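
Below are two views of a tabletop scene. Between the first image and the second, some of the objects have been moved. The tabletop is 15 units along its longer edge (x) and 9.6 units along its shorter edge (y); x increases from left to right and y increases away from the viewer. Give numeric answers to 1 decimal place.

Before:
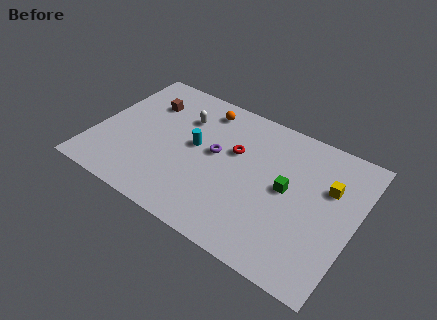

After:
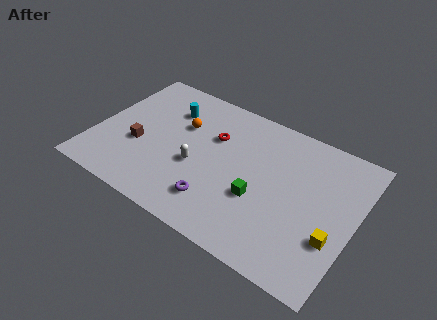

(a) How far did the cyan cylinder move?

2.7

The cyan cylinder was near (5.7, 5.2) before and (3.8, 7.1) after, so it travelled √(1.9² + 1.9²) ≈ 2.7 units.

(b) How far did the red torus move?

1.4

The red torus was near (7.9, 6.0) before and (6.6, 6.4) after, so it travelled √(1.3² + 0.4²) ≈ 1.4 units.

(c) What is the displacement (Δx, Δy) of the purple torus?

(0.6, -3.2)

The purple torus was at about (6.9, 5.3) and moved to about (7.5, 2.1).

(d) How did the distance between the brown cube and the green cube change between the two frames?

-1.7

The distance was about 8.8 in the first image and 7.1 in the second, so they moved 1.7 units closer together.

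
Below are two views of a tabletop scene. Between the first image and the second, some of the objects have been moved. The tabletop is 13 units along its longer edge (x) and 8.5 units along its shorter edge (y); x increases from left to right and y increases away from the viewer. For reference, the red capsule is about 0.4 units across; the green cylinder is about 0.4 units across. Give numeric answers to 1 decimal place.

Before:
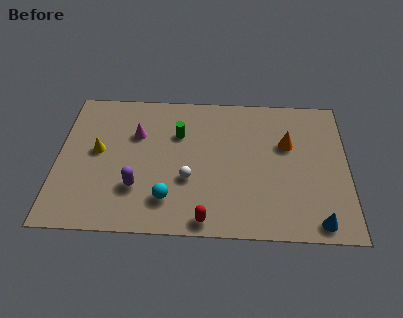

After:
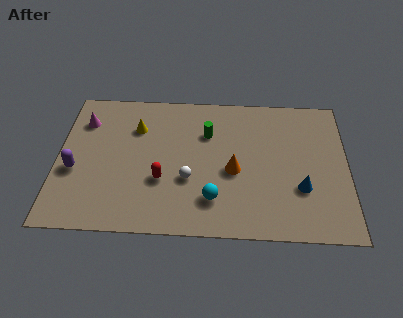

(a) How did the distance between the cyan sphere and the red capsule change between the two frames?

+0.5

The distance was about 2.0 in the first image and 2.5 in the second, so they moved 0.5 units further apart.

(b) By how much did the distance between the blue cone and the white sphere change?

-1.1

The distance was about 6.1 in the first image and 5.0 in the second, so they moved 1.1 units closer together.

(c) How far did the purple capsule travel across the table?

2.9

The purple capsule was near (3.6, 2.5) before and (0.8, 3.4) after, so it travelled √(2.8² + 0.9²) ≈ 2.9 units.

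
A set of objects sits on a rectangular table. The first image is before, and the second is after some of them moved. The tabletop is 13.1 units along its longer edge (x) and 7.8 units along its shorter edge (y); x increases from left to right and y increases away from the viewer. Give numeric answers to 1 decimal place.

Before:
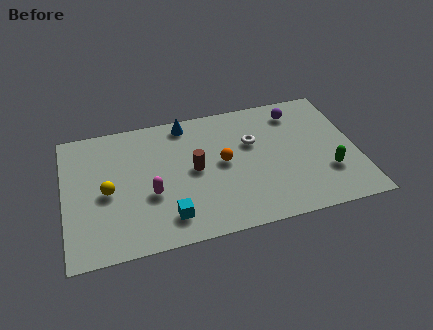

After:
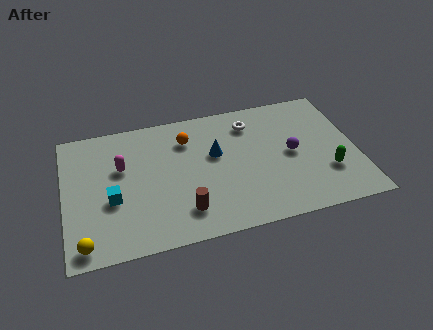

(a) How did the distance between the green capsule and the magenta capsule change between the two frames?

+1.5

Before: roughly 7.9 units apart; after: 9.4. That's 1.5 units further apart.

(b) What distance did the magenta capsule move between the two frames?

2.2

The magenta capsule was near (3.8, 3.0) before and (2.6, 4.9) after, so it travelled √(1.2² + 1.9²) ≈ 2.2 units.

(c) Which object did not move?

the green capsule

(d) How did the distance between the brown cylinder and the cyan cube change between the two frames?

+0.6

They were about 2.8 units apart before and 3.4 after — 0.6 units further apart.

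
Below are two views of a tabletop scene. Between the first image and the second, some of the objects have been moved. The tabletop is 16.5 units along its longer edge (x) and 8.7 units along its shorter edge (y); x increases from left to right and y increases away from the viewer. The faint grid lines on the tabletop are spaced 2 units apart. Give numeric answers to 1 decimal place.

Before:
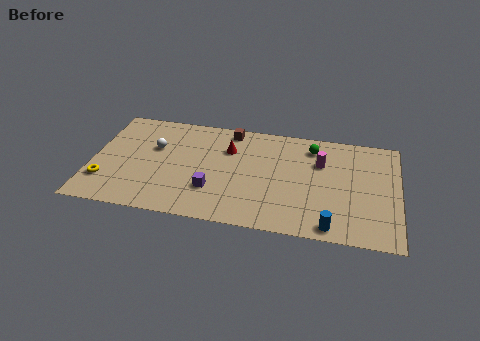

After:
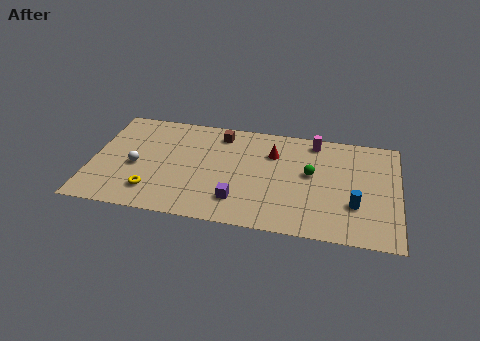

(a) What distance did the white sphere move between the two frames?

1.9

From (3.3, 5.5) to (2.4, 3.8), the white sphere covered √(0.9² + 1.7²) ≈ 1.9 units.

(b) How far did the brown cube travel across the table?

0.6

From (7.3, 7.7) to (6.8, 7.3), the brown cube covered √(0.5² + 0.4²) ≈ 0.6 units.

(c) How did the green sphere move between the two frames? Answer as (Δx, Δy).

(0.0, -2.2)

The green sphere started near (11.8, 7.1) and ended near (11.8, 4.9).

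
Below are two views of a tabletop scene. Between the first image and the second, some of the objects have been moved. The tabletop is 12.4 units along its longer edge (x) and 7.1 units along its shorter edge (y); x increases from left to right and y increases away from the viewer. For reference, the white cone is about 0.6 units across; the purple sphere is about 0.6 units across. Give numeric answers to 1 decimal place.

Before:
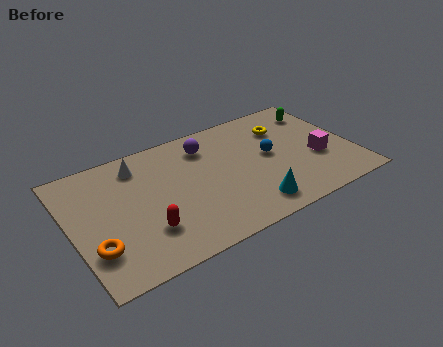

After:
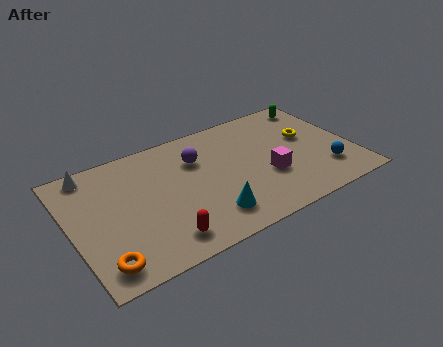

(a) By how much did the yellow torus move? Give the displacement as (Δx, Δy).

(0.9, -1.0)

From the two frames, the yellow torus sits at roughly (9.7, 5.2) before and (10.6, 4.2) after.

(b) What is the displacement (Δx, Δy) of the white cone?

(-2.0, 0.5)

From the two frames, the white cone sits at roughly (3.2, 5.8) before and (1.2, 6.3) after.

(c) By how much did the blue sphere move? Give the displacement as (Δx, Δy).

(2.2, -2.0)

From the two frames, the blue sphere sits at roughly (8.8, 3.8) before and (11.0, 1.8) after.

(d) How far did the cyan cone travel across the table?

1.8

From (7.5, 1.2) to (5.7, 1.5), the cyan cone covered √(1.8² + 0.3²) ≈ 1.8 units.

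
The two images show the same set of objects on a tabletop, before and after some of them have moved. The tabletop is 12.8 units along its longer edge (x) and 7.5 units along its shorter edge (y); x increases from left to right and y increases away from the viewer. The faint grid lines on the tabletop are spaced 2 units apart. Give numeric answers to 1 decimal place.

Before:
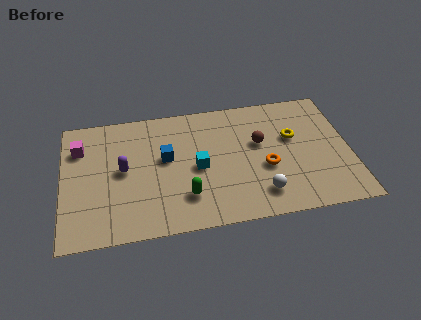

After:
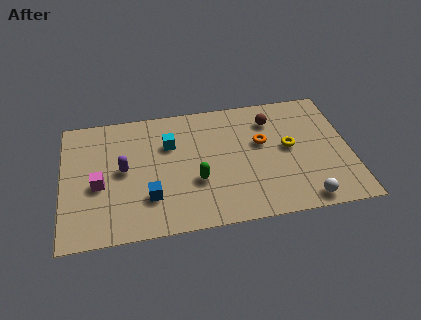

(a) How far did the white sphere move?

2.0

The white sphere was near (8.7, 1.5) before and (10.6, 0.8) after, so it travelled √(1.9² + 0.7²) ≈ 2.0 units.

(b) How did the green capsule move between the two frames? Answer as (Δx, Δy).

(0.5, 0.8)

From the two frames, the green capsule sits at roughly (5.4, 1.9) before and (5.9, 2.7) after.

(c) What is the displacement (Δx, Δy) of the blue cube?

(-0.8, -2.2)

The blue cube started near (4.6, 4.3) and ended near (3.8, 2.1).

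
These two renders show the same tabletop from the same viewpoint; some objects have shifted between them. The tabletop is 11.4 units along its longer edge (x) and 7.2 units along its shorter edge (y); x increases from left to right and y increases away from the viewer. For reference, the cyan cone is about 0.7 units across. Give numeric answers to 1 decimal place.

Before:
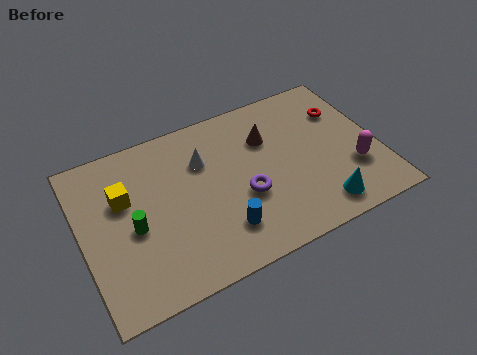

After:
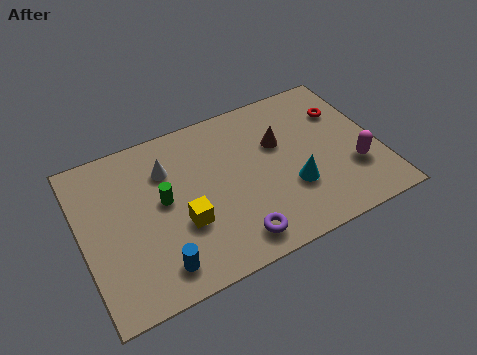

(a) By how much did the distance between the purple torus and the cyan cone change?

-0.5

They were about 3.2 units apart before and 2.7 after — 0.5 units closer together.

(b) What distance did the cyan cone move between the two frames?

1.6

From (8.8, 1.1) to (7.9, 2.4), the cyan cone covered √(0.9² + 1.3²) ≈ 1.6 units.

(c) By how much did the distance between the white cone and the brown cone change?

+1.8

They were about 2.5 units apart before and 4.3 after — 1.8 units further apart.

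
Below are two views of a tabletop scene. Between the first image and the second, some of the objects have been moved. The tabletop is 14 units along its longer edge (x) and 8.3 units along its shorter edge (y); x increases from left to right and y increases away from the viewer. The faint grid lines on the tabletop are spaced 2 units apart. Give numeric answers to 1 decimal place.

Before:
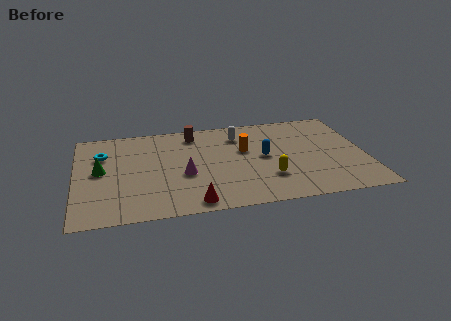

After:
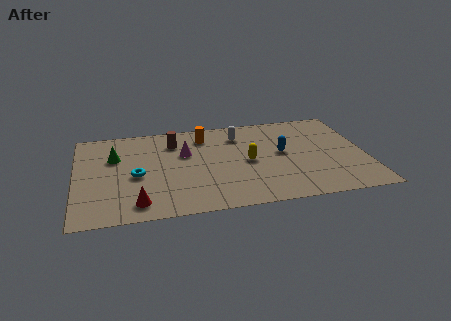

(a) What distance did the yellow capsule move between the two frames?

1.8

The yellow capsule was near (9.2, 2.4) before and (8.3, 4.0) after, so it travelled √(0.9² + 1.6²) ≈ 1.8 units.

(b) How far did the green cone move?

1.3

From (1.2, 4.4) to (1.9, 5.5), the green cone covered √(0.7² + 1.1²) ≈ 1.3 units.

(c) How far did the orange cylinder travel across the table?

2.5

From (8.2, 5.1) to (6.3, 6.7), the orange cylinder covered √(1.9² + 1.6²) ≈ 2.5 units.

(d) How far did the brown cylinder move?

1.2

The brown cylinder moved from about (5.8, 7.0) to (4.8, 6.4), a distance of √(1.0² + 0.6²) ≈ 1.2.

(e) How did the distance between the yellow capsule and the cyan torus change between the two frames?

-3.2

The distance was about 8.6 in the first image and 5.4 in the second, so they moved 3.2 units closer together.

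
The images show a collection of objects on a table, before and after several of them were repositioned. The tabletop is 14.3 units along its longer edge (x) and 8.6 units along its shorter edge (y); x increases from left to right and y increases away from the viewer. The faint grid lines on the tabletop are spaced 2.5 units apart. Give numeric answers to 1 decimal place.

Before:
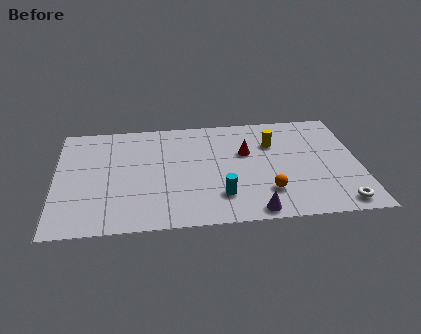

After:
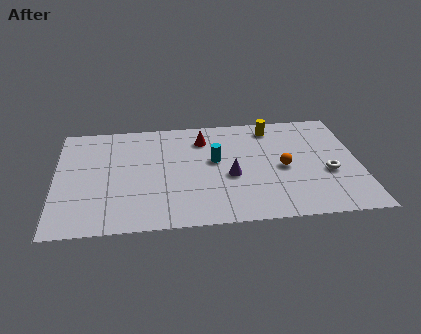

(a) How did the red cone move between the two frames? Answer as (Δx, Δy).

(-2.0, 1.3)

From the two frames, the red cone sits at roughly (9.0, 5.4) before and (7.0, 6.7) after.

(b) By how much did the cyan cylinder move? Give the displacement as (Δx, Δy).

(-0.2, 2.8)

The cyan cylinder was at about (7.7, 2.1) and moved to about (7.5, 4.9).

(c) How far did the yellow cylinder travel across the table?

1.3

From (10.3, 6.0) to (10.3, 7.3), the yellow cylinder covered √(0.0² + 1.3²) ≈ 1.3 units.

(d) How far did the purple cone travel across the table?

3.0

The purple cone was near (9.2, 0.8) before and (8.2, 3.6) after, so it travelled √(1.0² + 2.8²) ≈ 3.0 units.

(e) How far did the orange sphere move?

2.0

From (9.9, 2.2) to (10.7, 4.0), the orange sphere covered √(0.8² + 1.8²) ≈ 2.0 units.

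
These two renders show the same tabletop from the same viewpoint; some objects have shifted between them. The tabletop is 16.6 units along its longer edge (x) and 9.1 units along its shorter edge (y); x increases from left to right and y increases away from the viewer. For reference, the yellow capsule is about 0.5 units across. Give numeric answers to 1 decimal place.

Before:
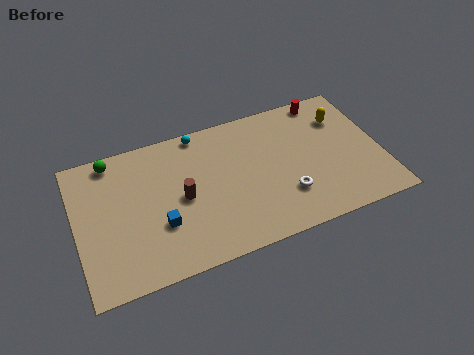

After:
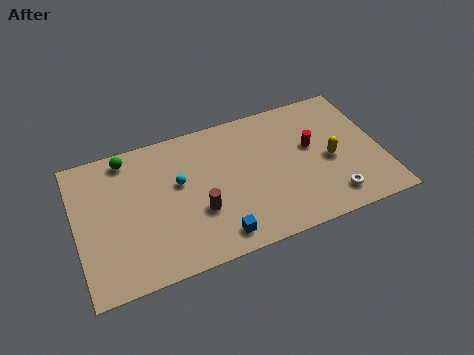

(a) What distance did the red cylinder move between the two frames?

3.1

The red cylinder moved from about (14.0, 8.2) to (12.9, 5.3), a distance of √(1.1² + 2.9²) ≈ 3.1.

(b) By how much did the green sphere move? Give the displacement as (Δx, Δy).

(0.8, -0.1)

The green sphere started near (2.2, 8.1) and ended near (3.0, 8.0).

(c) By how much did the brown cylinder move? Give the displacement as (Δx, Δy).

(0.8, -1.2)

The brown cylinder was at about (5.7, 4.4) and moved to about (6.5, 3.2).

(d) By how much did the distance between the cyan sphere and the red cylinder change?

+0.3

They were about 7.0 units apart before and 7.3 after — 0.3 units further apart.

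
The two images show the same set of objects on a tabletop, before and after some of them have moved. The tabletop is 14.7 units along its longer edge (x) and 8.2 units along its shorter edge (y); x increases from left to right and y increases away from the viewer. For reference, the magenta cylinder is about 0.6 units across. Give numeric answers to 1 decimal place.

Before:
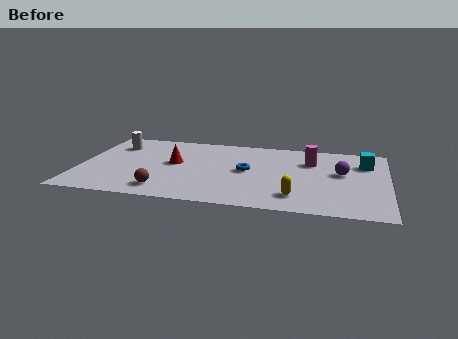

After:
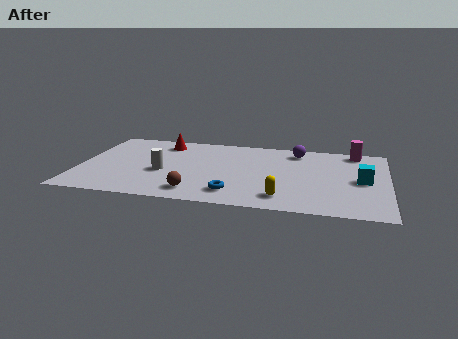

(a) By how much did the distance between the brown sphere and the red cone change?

+2.6

They were about 3.1 units apart before and 5.7 after — 2.6 units further apart.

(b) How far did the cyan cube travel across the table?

2.0

From (13.6, 6.0) to (13.5, 4.0), the cyan cube covered √(0.1² + 2.0²) ≈ 2.0 units.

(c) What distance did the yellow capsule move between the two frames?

0.6

From (10.4, 1.7) to (9.8, 1.5), the yellow capsule covered √(0.6² + 0.2²) ≈ 0.6 units.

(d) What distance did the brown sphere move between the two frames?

1.5

From (4.2, 1.4) to (5.7, 1.4), the brown sphere covered √(1.5² + 0.0²) ≈ 1.5 units.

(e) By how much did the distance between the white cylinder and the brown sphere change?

-2.9

Before: roughly 5.5 units apart; after: 2.6. That's 2.9 units closer together.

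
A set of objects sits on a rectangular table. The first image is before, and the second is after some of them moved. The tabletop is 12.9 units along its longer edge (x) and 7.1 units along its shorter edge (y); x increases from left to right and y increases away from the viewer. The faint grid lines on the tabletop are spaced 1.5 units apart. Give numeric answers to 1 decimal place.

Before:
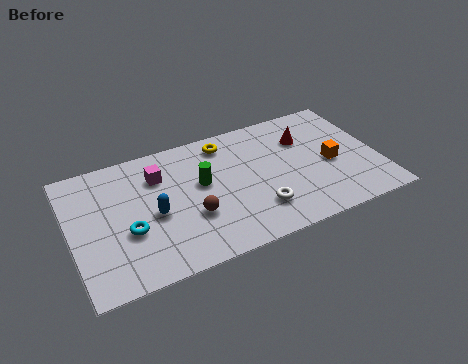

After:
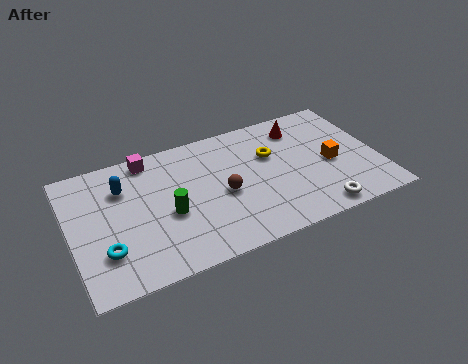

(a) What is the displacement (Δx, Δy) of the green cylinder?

(-1.5, -1.1)

From the two frames, the green cylinder sits at roughly (5.5, 4.1) before and (4.0, 3.0) after.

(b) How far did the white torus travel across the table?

2.6

The white torus was near (7.6, 1.8) before and (10.0, 0.8) after, so it travelled √(2.4² + 1.0²) ≈ 2.6 units.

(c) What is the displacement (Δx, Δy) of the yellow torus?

(1.8, -1.4)

The yellow torus started near (6.7, 6.0) and ended near (8.5, 4.6).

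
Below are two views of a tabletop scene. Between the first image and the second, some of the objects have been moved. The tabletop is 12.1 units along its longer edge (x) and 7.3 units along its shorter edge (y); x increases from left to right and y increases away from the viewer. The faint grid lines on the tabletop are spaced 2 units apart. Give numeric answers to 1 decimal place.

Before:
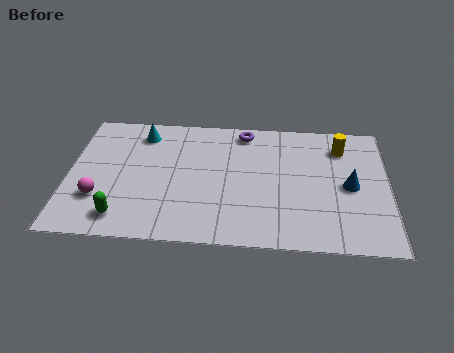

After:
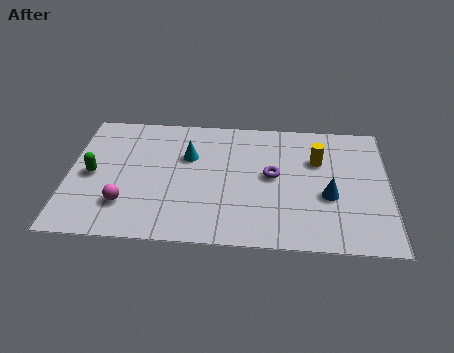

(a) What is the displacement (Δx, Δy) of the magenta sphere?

(1.0, -0.3)

The magenta sphere was at about (1.2, 2.2) and moved to about (2.2, 1.9).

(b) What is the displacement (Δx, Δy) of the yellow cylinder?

(-0.9, -0.8)

The yellow cylinder started near (10.3, 5.7) and ended near (9.4, 4.9).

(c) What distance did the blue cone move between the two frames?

1.0

The blue cone was near (10.6, 3.5) before and (9.8, 2.9) after, so it travelled √(0.8² + 0.6²) ≈ 1.0 units.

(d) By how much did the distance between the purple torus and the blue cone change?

-2.6

The distance was about 4.9 in the first image and 2.3 in the second, so they moved 2.6 units closer together.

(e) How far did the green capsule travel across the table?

2.6

The green capsule was near (2.1, 1.2) before and (0.9, 3.5) after, so it travelled √(1.2² + 2.3²) ≈ 2.6 units.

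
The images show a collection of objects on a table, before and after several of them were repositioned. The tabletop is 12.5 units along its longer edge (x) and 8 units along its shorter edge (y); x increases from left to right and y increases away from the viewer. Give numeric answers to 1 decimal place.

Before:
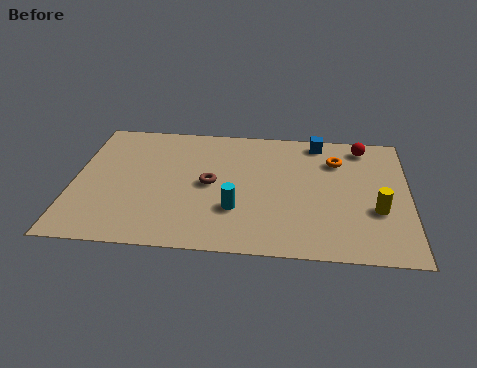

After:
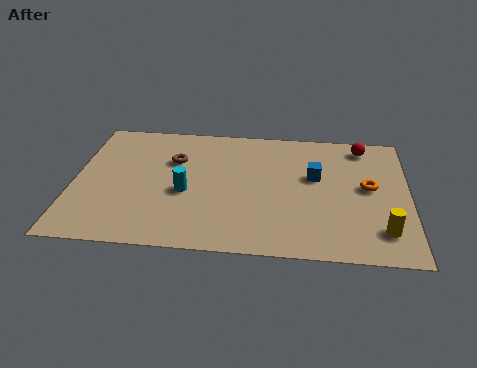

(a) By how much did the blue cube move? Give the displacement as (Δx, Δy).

(-0.1, -2.3)

From the two frames, the blue cube sits at roughly (9.1, 7.1) before and (9.0, 4.8) after.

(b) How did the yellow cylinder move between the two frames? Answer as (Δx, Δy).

(0.2, -1.2)

The yellow cylinder was at about (11.3, 2.9) and moved to about (11.5, 1.7).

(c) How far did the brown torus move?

2.0

The brown torus was near (5.1, 4.0) before and (3.7, 5.4) after, so it travelled √(1.4² + 1.4²) ≈ 2.0 units.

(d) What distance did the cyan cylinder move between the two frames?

2.1

From (6.1, 2.5) to (4.2, 3.4), the cyan cylinder covered √(1.9² + 0.9²) ≈ 2.1 units.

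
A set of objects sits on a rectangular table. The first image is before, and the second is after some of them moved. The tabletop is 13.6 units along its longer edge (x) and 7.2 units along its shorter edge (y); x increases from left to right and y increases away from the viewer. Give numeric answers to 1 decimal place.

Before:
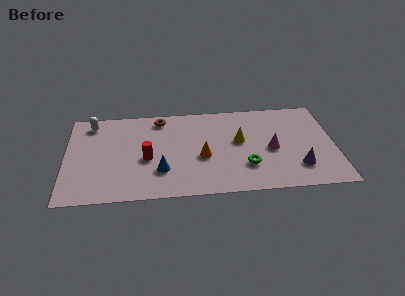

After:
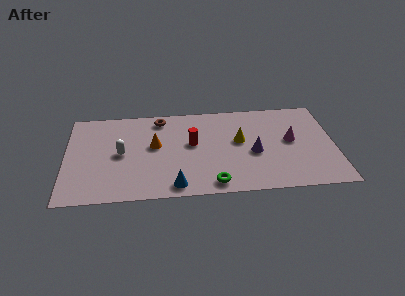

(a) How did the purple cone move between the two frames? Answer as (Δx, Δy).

(-2.2, 1.3)

The purple cone started near (11.7, 1.8) and ended near (9.5, 3.1).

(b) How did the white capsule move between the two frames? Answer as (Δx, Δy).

(1.5, -2.5)

From the two frames, the white capsule sits at roughly (1.3, 6.1) before and (2.8, 3.6) after.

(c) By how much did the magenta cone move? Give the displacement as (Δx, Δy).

(1.0, 0.6)

From the two frames, the magenta cone sits at roughly (10.4, 3.3) before and (11.4, 3.9) after.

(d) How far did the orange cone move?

2.6

The orange cone was near (6.9, 3.0) before and (4.5, 4.1) after, so it travelled √(2.4² + 1.1²) ≈ 2.6 units.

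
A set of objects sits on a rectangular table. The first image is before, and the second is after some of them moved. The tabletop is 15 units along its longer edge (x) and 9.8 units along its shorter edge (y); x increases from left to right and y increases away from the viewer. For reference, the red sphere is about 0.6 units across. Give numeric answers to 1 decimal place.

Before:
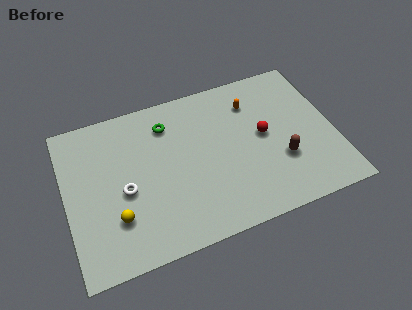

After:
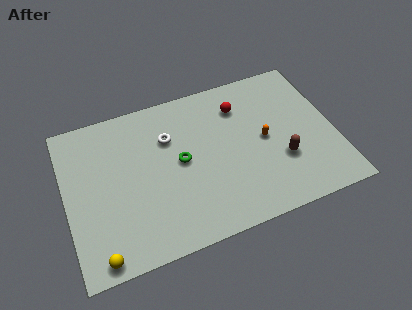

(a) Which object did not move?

the brown capsule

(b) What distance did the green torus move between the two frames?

2.6

From (5.9, 7.7) to (6.4, 5.1), the green torus covered √(0.5² + 2.6²) ≈ 2.6 units.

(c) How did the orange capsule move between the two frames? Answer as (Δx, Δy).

(0.4, -2.6)

The orange capsule started near (10.7, 7.5) and ended near (11.1, 4.9).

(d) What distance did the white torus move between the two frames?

3.7

The white torus moved from about (3.2, 4.3) to (5.9, 6.8), a distance of √(2.7² + 2.5²) ≈ 3.7.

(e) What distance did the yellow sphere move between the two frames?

2.2

The yellow sphere moved from about (2.6, 2.8) to (1.5, 0.9), a distance of √(1.1² + 1.9²) ≈ 2.2.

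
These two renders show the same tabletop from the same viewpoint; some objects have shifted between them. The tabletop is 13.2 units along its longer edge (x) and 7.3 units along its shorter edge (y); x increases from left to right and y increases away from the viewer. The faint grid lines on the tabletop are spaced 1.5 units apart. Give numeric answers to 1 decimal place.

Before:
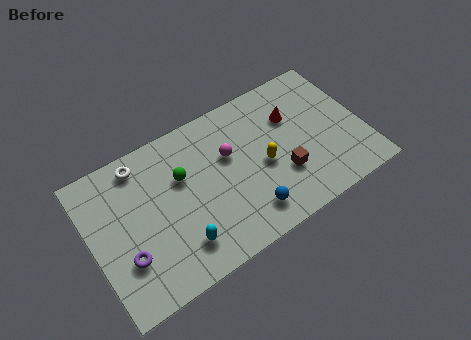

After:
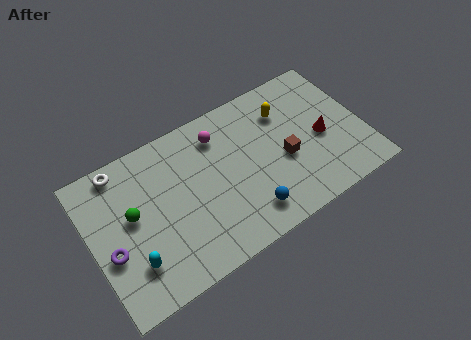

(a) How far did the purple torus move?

0.8

The purple torus was near (1.4, 2.3) before and (0.8, 2.9) after, so it travelled √(0.6² + 0.6²) ≈ 0.8 units.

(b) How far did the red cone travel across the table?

2.1

The red cone moved from about (10.0, 5.0) to (11.2, 3.3), a distance of √(1.2² + 1.7²) ≈ 2.1.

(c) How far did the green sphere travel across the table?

2.6

The green sphere moved from about (4.5, 4.7) to (2.0, 4.1), a distance of √(2.5² + 0.6²) ≈ 2.6.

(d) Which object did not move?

the blue sphere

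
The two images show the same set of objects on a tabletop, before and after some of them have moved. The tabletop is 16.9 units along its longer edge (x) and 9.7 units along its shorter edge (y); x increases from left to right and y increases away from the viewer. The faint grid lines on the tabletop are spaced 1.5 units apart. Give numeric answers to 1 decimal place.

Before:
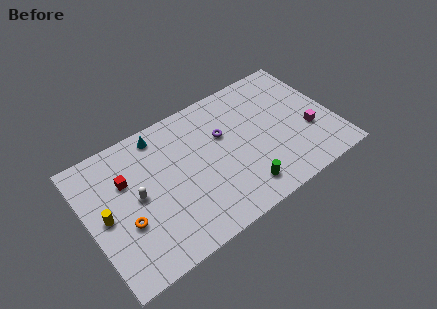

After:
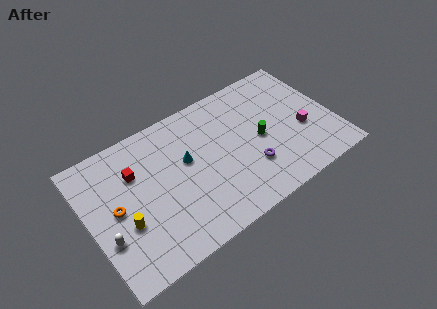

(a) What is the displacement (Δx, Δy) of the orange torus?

(-0.5, 1.3)

The orange torus started near (2.3, 3.6) and ended near (1.8, 4.9).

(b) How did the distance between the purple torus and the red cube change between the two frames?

+1.6

The distance was about 6.7 in the first image and 8.3 in the second, so they moved 1.6 units further apart.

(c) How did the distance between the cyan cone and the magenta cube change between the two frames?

-2.8

They were about 10.9 units apart before and 8.1 after — 2.8 units closer together.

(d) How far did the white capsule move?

2.9

The white capsule was near (3.3, 5.0) before and (0.9, 3.3) after, so it travelled √(2.4² + 1.7²) ≈ 2.9 units.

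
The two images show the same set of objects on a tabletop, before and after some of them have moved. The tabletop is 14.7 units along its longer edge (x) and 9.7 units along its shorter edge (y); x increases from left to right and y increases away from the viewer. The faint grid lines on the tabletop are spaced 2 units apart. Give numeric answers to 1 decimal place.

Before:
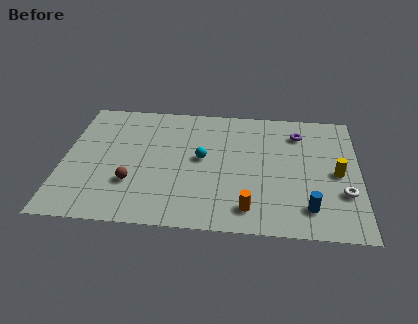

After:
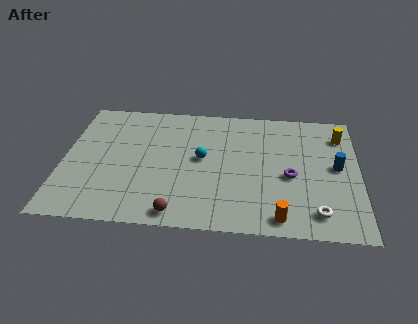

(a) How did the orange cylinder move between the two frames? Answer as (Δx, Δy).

(1.5, -0.5)

The orange cylinder was at about (9.3, 1.6) and moved to about (10.8, 1.1).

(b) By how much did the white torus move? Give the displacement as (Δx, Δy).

(-1.3, -1.5)

From the two frames, the white torus sits at roughly (13.9, 3.1) before and (12.6, 1.6) after.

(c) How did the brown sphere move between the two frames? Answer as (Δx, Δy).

(2.3, -2.0)

The brown sphere started near (3.5, 3.0) and ended near (5.8, 1.0).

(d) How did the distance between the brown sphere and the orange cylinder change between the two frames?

-1.0

They were about 6.0 units apart before and 5.0 after — 1.0 units closer together.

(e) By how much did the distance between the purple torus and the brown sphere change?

-3.0

Before: roughly 9.4 units apart; after: 6.4. That's 3.0 units closer together.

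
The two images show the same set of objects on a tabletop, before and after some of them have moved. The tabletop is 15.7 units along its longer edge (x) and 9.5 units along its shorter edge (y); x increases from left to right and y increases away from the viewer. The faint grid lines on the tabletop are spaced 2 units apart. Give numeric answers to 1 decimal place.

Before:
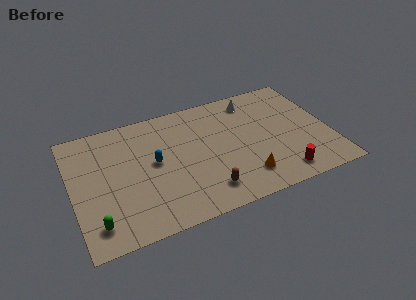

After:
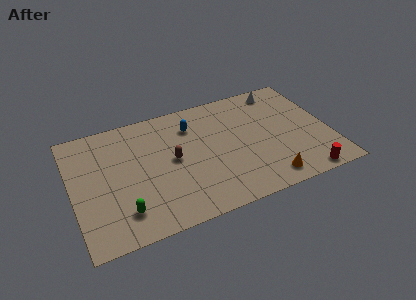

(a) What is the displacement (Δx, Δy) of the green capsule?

(1.6, 0.3)

From the two frames, the green capsule sits at roughly (1.2, 1.7) before and (2.8, 2.0) after.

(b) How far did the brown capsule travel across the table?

3.5

The brown capsule was near (7.8, 1.8) before and (6.1, 4.9) after, so it travelled √(1.7² + 3.1²) ≈ 3.5 units.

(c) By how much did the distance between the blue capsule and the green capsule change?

+1.9

They were about 5.1 units apart before and 7.0 after — 1.9 units further apart.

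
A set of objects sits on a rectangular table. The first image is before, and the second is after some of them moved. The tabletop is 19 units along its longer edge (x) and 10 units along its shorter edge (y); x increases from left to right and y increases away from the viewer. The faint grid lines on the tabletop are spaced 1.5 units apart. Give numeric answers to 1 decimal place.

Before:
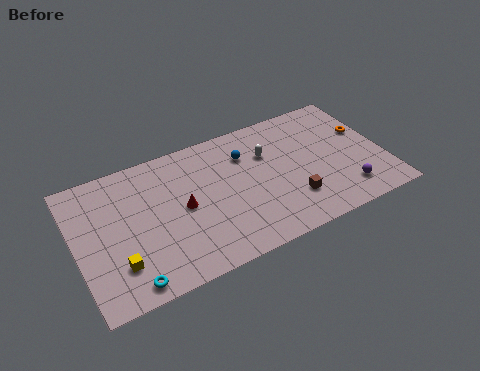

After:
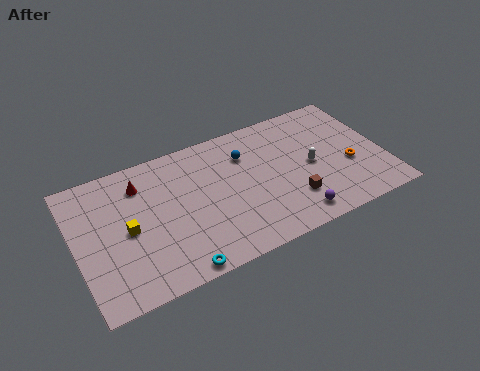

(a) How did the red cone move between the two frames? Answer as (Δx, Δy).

(-2.3, 2.8)

From the two frames, the red cone sits at roughly (6.5, 5.0) before and (4.2, 7.8) after.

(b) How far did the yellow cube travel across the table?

2.3

From (2.3, 2.6) to (3.1, 4.8), the yellow cube covered √(0.8² + 2.2²) ≈ 2.3 units.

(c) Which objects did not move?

the brown cube and the blue sphere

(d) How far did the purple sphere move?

3.5

From (16.3, 2.0) to (12.9, 1.4), the purple sphere covered √(3.4² + 0.6²) ≈ 3.5 units.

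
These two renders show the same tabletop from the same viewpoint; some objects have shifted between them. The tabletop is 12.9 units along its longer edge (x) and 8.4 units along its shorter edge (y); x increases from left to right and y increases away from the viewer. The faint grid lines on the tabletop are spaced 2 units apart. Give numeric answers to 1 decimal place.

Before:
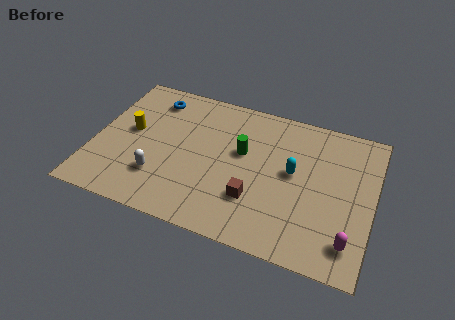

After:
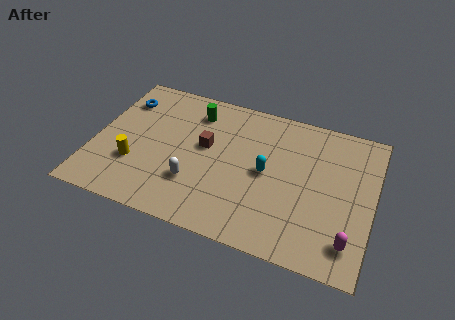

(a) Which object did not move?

the magenta capsule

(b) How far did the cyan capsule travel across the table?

1.3

From (9.2, 4.6) to (8.0, 4.2), the cyan capsule covered √(1.2² + 0.4²) ≈ 1.3 units.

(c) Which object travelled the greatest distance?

the brown cube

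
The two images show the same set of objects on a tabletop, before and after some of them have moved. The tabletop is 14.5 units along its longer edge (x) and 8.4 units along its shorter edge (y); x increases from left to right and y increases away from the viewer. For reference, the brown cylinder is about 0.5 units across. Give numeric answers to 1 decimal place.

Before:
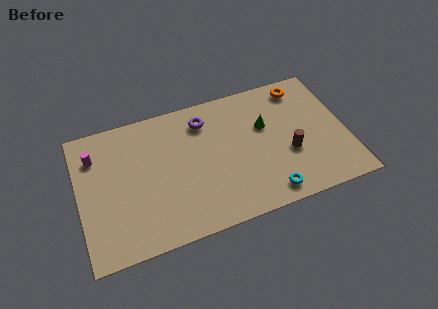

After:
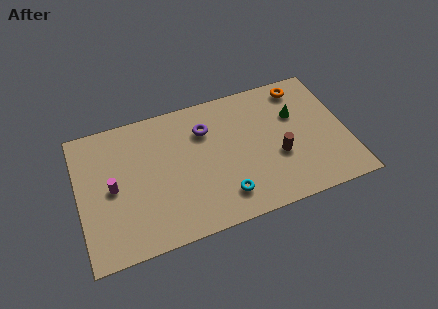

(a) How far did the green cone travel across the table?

1.7

The green cone moved from about (10.2, 5.3) to (11.9, 5.5), a distance of √(1.7² + 0.2²) ≈ 1.7.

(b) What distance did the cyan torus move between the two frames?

2.4

The cyan torus moved from about (9.9, 1.1) to (7.6, 1.7), a distance of √(2.3² + 0.6²) ≈ 2.4.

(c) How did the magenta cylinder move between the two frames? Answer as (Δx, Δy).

(0.8, -2.2)

From the two frames, the magenta cylinder sits at roughly (1.0, 6.3) before and (1.8, 4.1) after.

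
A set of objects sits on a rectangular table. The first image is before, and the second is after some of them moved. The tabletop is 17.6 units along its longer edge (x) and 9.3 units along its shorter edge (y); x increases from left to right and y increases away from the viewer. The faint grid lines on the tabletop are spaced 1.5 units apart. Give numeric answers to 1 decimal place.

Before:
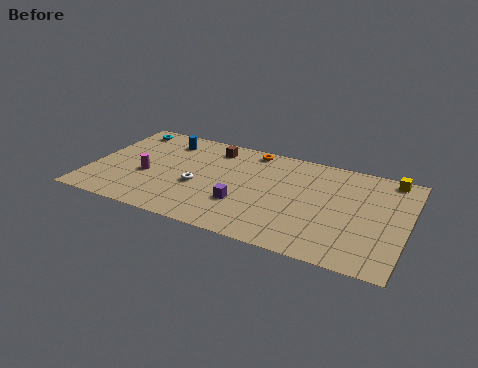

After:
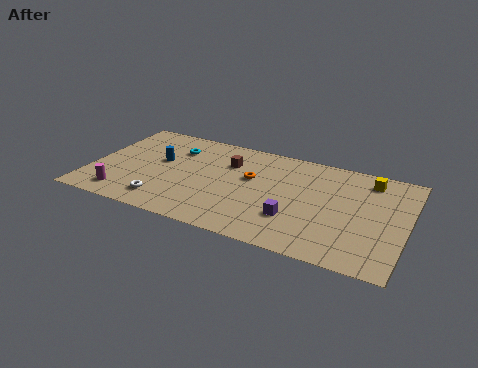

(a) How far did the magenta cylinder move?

2.5

From (3.2, 3.8) to (2.1, 1.5), the magenta cylinder covered √(1.1² + 2.3²) ≈ 2.5 units.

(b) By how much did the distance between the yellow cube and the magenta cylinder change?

+0.6

They were about 14.0 units apart before and 14.6 after — 0.6 units further apart.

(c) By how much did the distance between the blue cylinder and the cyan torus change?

-0.8

They were about 2.5 units apart before and 1.7 after — 0.8 units closer together.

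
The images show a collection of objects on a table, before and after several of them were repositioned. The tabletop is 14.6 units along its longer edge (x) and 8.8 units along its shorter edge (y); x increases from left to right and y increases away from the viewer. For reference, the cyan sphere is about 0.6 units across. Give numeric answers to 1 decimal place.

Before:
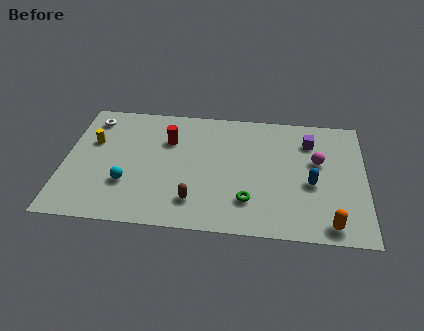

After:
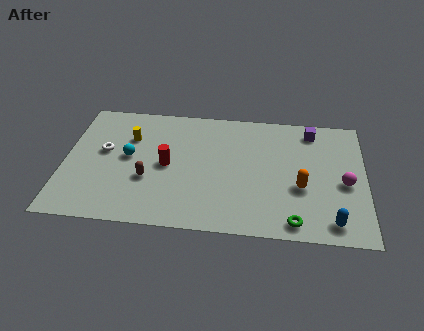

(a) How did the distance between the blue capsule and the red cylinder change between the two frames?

+1.2

They were about 7.4 units apart before and 8.6 after — 1.2 units further apart.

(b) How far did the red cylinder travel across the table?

1.8

The red cylinder was near (5.0, 6.1) before and (5.0, 4.3) after, so it travelled √(0.0² + 1.8²) ≈ 1.8 units.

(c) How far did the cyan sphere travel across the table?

1.9

The cyan sphere was near (3.1, 2.8) before and (3.1, 4.7) after, so it travelled √(0.0² + 1.9²) ≈ 1.9 units.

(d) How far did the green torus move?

2.5

The green torus moved from about (9.0, 2.2) to (11.2, 1.0), a distance of √(2.2² + 1.2²) ≈ 2.5.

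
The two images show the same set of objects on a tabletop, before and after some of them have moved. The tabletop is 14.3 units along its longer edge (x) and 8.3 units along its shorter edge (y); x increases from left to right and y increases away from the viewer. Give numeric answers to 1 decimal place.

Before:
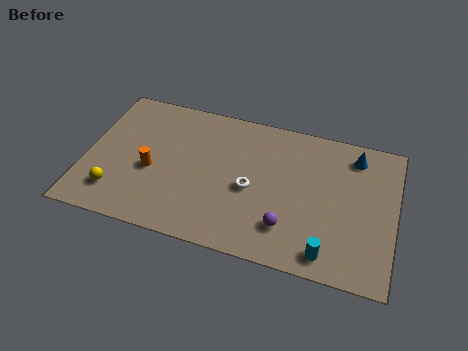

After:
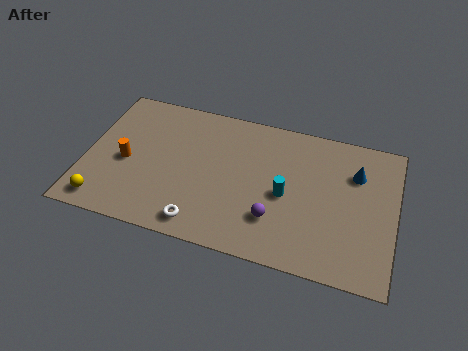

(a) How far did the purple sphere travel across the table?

0.7

The purple sphere moved from about (9.5, 2.0) to (8.9, 2.3), a distance of √(0.6² + 0.3²) ≈ 0.7.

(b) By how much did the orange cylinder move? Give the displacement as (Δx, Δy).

(-1.2, 0.2)

The orange cylinder started near (3.1, 3.5) and ended near (1.9, 3.7).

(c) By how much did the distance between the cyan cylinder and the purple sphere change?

-0.5

Before: roughly 2.1 units apart; after: 1.6. That's 0.5 units closer together.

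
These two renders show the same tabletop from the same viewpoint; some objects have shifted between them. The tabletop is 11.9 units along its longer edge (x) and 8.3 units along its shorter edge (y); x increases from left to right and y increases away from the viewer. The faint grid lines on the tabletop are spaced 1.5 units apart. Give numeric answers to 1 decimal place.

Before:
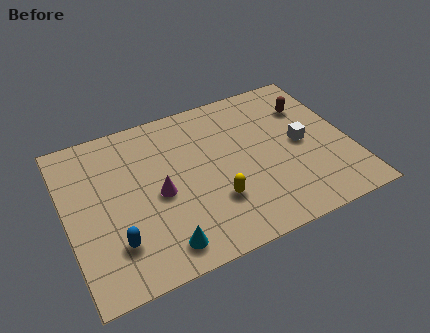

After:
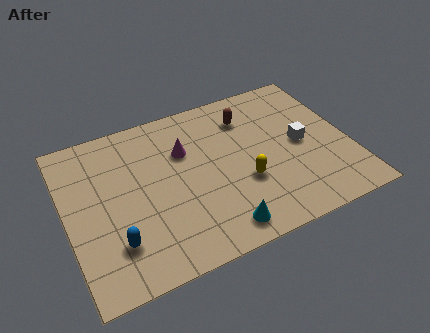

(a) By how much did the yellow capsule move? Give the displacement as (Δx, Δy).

(1.3, 0.5)

The yellow capsule started near (6.0, 2.5) and ended near (7.3, 3.0).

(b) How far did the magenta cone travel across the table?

2.2

The magenta cone was near (3.8, 3.8) before and (5.1, 5.6) after, so it travelled √(1.3² + 1.8²) ≈ 2.2 units.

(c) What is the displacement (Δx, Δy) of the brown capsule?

(-2.6, 0.4)

From the two frames, the brown capsule sits at roughly (10.5, 6.0) before and (7.9, 6.4) after.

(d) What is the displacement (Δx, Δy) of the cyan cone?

(2.4, -0.1)

The cyan cone was at about (3.6, 1.2) and moved to about (6.0, 1.1).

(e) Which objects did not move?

the white cube and the blue capsule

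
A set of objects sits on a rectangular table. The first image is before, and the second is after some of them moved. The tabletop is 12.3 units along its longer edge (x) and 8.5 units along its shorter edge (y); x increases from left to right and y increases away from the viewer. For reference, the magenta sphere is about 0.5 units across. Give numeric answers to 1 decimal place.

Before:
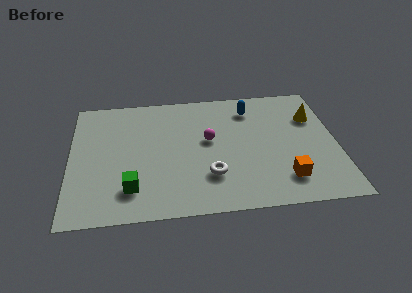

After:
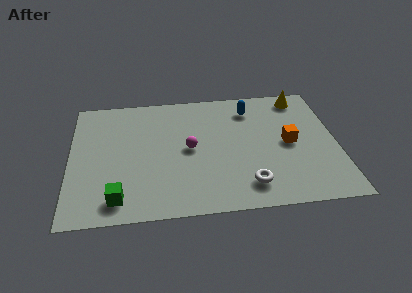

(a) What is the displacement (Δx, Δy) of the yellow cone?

(-0.5, 1.5)

From the two frames, the yellow cone sits at roughly (11.3, 5.9) before and (10.8, 7.4) after.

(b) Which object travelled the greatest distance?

the orange cube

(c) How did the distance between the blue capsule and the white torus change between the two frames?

+0.4

The distance was about 4.8 in the first image and 5.2 in the second, so they moved 0.4 units further apart.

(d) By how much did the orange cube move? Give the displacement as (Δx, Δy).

(0.3, 2.4)

The orange cube started near (9.8, 1.8) and ended near (10.1, 4.2).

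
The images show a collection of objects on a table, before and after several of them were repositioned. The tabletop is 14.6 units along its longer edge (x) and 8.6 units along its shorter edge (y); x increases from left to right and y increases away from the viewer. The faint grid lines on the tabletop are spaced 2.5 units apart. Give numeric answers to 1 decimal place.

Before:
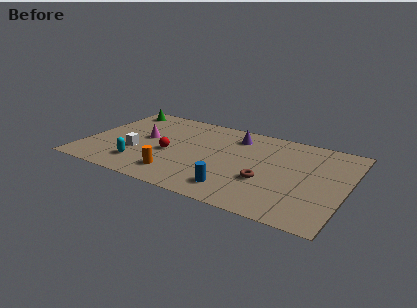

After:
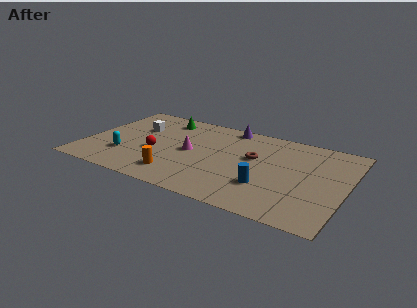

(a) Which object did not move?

the orange cylinder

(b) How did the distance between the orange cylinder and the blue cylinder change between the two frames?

+1.7

The distance was about 3.3 in the first image and 5.0 in the second, so they moved 1.7 units further apart.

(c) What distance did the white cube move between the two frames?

2.6

The white cube moved from about (3.0, 3.1) to (2.6, 5.7), a distance of √(0.4² + 2.6²) ≈ 2.6.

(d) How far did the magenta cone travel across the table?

2.7

The magenta cone moved from about (3.2, 4.7) to (5.9, 4.3), a distance of √(2.7² + 0.4²) ≈ 2.7.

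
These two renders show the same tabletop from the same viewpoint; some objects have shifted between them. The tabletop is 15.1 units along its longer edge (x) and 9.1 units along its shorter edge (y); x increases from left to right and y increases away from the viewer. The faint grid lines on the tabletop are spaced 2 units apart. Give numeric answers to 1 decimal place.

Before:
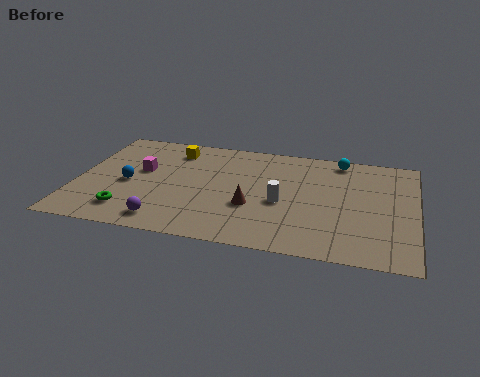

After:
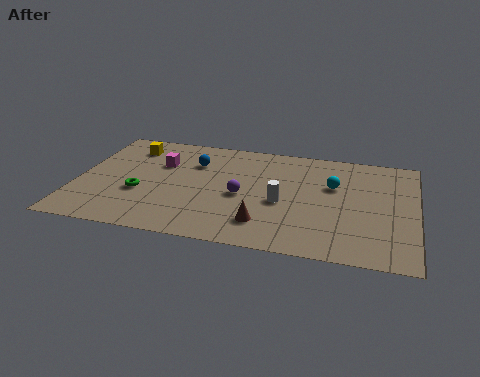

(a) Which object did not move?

the white cylinder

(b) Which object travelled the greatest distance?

the purple sphere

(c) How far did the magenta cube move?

1.1

The magenta cube was near (2.8, 5.3) before and (3.6, 6.1) after, so it travelled √(0.8² + 0.8²) ≈ 1.1 units.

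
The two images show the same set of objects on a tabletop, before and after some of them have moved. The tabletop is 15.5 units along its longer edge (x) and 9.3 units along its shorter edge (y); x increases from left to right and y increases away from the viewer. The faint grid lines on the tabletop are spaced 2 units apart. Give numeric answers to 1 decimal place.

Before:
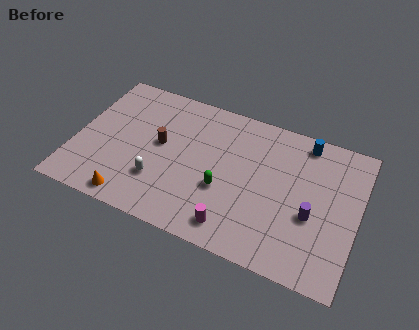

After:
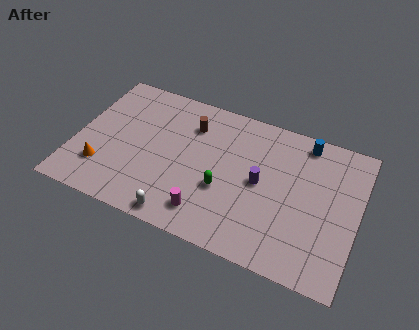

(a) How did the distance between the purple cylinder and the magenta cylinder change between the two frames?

-0.6

Before: roughly 4.6 units apart; after: 4.0. That's 0.6 units closer together.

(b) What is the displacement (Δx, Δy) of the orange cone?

(-1.8, 1.4)

The orange cone was at about (3.5, 1.0) and moved to about (1.7, 2.4).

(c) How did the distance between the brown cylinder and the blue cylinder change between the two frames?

-2.0

Before: roughly 8.3 units apart; after: 6.3. That's 2.0 units closer together.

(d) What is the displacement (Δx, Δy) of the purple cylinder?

(-2.9, 1.0)

From the two frames, the purple cylinder sits at roughly (13.1, 3.7) before and (10.2, 4.7) after.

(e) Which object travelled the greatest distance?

the purple cylinder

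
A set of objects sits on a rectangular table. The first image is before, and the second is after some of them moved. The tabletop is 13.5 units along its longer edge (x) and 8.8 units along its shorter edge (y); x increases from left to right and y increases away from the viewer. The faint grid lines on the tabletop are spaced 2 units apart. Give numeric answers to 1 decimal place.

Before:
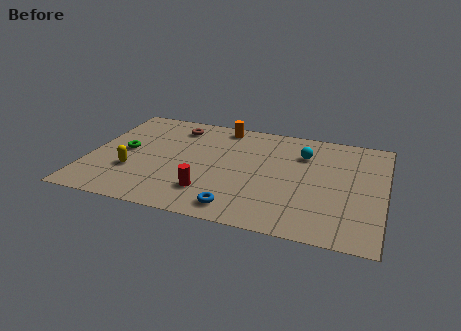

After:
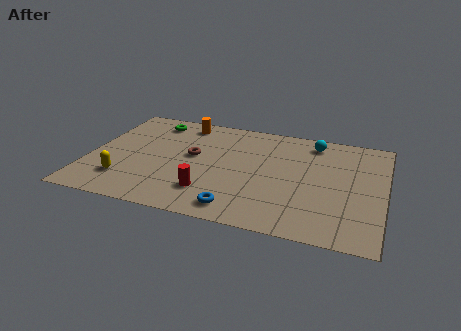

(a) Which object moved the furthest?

the green torus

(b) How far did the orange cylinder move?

1.8

The orange cylinder moved from about (5.8, 7.8) to (4.0, 7.6), a distance of √(1.8² + 0.2²) ≈ 1.8.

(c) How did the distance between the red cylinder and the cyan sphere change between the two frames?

+1.1

The distance was about 5.9 in the first image and 7.0 in the second, so they moved 1.1 units further apart.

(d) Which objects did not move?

the red cylinder and the blue torus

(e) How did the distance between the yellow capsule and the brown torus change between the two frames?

-0.6

The distance was about 4.6 in the first image and 4.0 in the second, so they moved 0.6 units closer together.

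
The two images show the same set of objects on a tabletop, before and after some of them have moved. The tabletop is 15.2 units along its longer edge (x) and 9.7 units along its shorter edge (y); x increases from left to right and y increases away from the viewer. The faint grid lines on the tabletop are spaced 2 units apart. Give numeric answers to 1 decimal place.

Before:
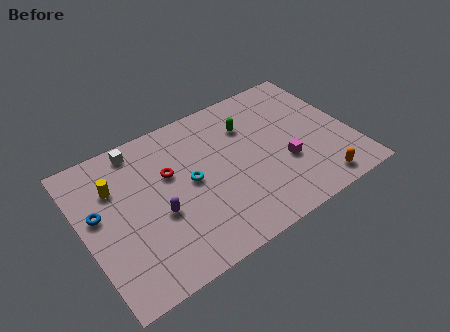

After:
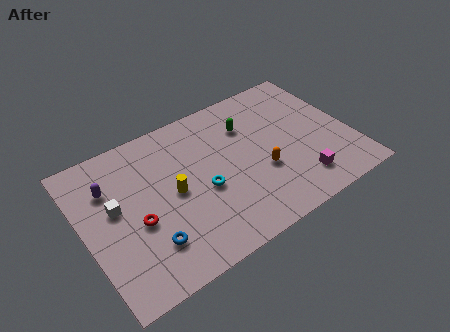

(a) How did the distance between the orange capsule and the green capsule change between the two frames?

-3.1

Before: roughly 6.5 units apart; after: 3.4. That's 3.1 units closer together.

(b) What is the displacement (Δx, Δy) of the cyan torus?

(0.6, -0.9)

From the two frames, the cyan torus sits at roughly (6.0, 5.0) before and (6.6, 4.1) after.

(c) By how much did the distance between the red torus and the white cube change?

-1.1

Before: roughly 2.9 units apart; after: 1.8. That's 1.1 units closer together.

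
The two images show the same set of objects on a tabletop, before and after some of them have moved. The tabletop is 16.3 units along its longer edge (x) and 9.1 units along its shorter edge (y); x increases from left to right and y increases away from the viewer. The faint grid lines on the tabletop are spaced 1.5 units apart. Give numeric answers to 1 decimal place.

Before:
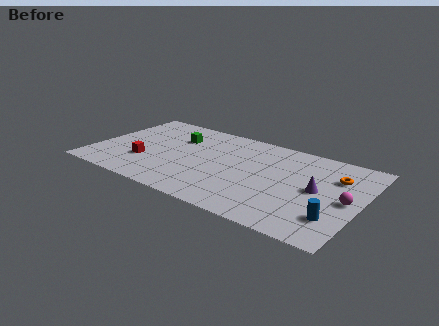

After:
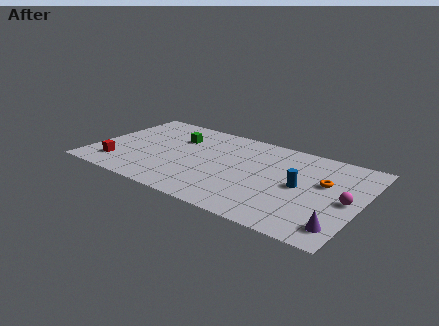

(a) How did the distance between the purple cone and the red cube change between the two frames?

+3.1

They were about 10.5 units apart before and 13.6 after — 3.1 units further apart.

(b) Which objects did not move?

the green cube and the magenta sphere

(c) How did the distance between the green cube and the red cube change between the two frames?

+1.6

Before: roughly 3.8 units apart; after: 5.4. That's 1.6 units further apart.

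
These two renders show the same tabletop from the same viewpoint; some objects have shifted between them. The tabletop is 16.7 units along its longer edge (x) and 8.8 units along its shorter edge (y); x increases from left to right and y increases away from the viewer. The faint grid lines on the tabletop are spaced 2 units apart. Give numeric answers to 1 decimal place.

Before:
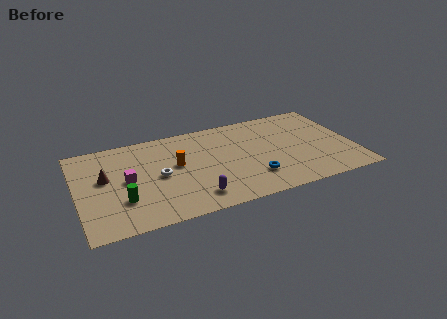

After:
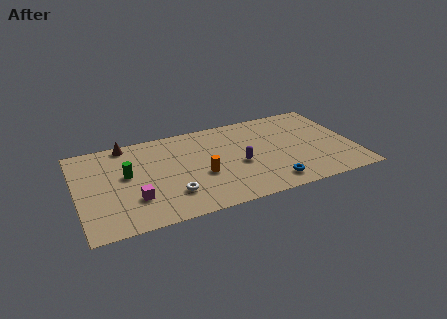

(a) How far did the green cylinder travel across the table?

2.3

The green cylinder moved from about (2.6, 2.7) to (3.0, 5.0), a distance of √(0.4² + 2.3²) ≈ 2.3.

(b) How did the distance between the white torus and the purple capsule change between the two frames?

+1.2

The distance was about 3.3 in the first image and 4.5 in the second, so they moved 1.2 units further apart.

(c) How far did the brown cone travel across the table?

3.3

From (1.7, 5.1) to (3.2, 8.0), the brown cone covered √(1.5² + 2.9²) ≈ 3.3 units.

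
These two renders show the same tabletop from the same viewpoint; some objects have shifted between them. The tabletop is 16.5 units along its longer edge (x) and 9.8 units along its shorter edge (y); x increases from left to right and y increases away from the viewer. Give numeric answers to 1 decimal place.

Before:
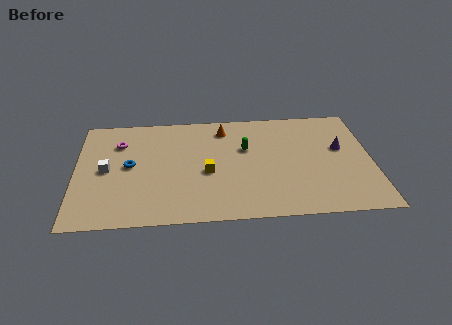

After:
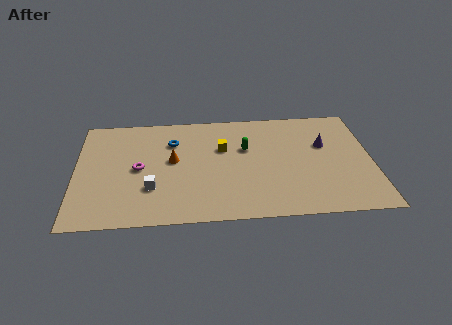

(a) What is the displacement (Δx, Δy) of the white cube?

(2.5, -1.8)

The white cube was at about (1.7, 4.8) and moved to about (4.2, 3.0).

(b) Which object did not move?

the green capsule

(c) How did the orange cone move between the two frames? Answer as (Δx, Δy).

(-2.9, -2.7)

The orange cone started near (8.3, 8.1) and ended near (5.4, 5.4).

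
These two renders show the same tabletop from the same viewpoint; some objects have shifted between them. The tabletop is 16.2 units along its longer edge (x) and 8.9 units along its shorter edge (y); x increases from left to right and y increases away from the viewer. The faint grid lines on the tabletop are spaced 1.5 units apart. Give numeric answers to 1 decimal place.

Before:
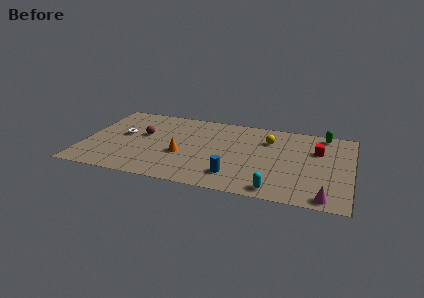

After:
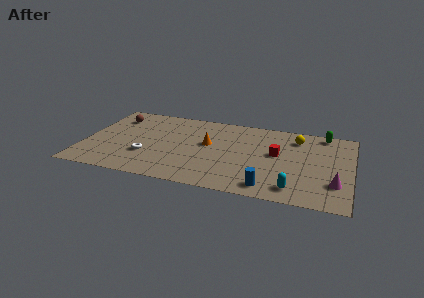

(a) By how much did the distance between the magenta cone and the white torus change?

-1.7

Before: roughly 13.1 units apart; after: 11.4. That's 1.7 units closer together.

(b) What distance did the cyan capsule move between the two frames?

1.2

The cyan capsule moved from about (11.8, 1.0) to (12.9, 1.4), a distance of √(1.1² + 0.4²) ≈ 1.2.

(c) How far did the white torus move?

2.6

The white torus moved from about (2.3, 4.9) to (3.9, 2.9), a distance of √(1.6² + 2.0²) ≈ 2.6.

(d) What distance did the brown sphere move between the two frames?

2.5

The brown sphere was near (3.5, 5.2) before and (1.6, 6.9) after, so it travelled √(1.9² + 1.7²) ≈ 2.5 units.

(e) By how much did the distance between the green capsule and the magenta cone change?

-1.5

They were about 7.1 units apart before and 5.6 after — 1.5 units closer together.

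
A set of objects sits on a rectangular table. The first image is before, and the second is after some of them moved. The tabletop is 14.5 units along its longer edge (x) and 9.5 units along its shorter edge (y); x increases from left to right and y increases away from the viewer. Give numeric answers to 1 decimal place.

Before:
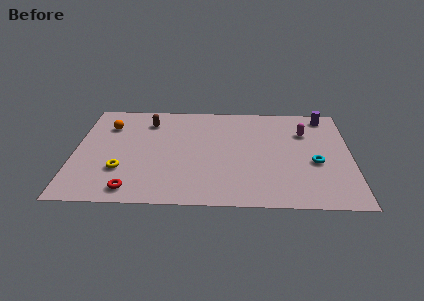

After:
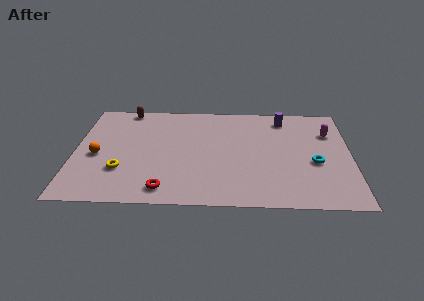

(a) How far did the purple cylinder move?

2.2

From (13.2, 8.3) to (11.0, 8.0), the purple cylinder covered √(2.2² + 0.3²) ≈ 2.2 units.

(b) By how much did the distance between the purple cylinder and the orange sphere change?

-1.1

Before: roughly 11.6 units apart; after: 10.5. That's 1.1 units closer together.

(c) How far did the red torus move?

1.7

From (3.1, 1.2) to (4.8, 1.3), the red torus covered √(1.7² + 0.1²) ≈ 1.7 units.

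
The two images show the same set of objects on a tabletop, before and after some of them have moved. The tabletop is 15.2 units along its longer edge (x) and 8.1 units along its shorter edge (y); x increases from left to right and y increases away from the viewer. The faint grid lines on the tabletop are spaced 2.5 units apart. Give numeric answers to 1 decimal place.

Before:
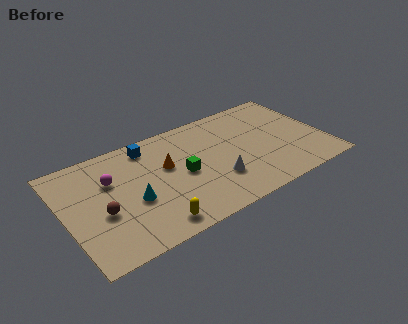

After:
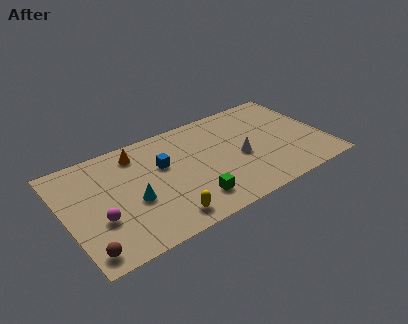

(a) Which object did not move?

the cyan cone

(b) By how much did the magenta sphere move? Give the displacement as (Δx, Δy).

(-1.0, -2.5)

The magenta sphere was at about (2.8, 5.4) and moved to about (1.8, 2.9).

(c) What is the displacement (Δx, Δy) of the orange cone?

(-1.5, 1.8)

The orange cone was at about (6.0, 4.9) and moved to about (4.5, 6.7).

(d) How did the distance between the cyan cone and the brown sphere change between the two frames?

+1.9

Before: roughly 1.8 units apart; after: 3.7. That's 1.9 units further apart.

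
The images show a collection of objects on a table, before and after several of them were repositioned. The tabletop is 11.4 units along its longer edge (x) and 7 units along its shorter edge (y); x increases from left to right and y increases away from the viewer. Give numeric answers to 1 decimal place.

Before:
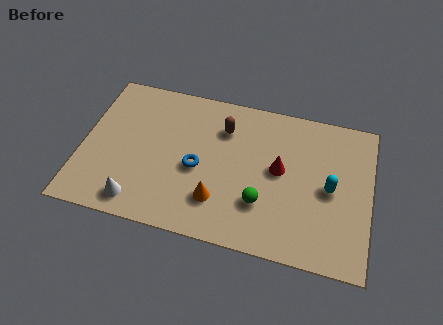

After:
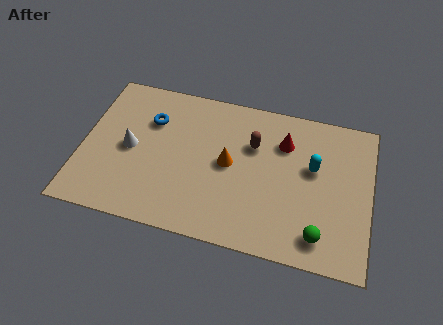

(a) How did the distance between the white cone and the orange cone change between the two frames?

+0.7

Before: roughly 3.2 units apart; after: 3.9. That's 0.7 units further apart.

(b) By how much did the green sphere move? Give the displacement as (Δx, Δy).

(2.3, -0.9)

From the two frames, the green sphere sits at roughly (7.2, 2.1) before and (9.5, 1.2) after.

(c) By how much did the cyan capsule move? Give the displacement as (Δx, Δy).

(-0.7, 0.8)

The cyan capsule was at about (9.8, 3.4) and moved to about (9.1, 4.2).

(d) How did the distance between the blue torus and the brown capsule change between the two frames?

+1.8

The distance was about 2.3 in the first image and 4.1 in the second, so they moved 1.8 units further apart.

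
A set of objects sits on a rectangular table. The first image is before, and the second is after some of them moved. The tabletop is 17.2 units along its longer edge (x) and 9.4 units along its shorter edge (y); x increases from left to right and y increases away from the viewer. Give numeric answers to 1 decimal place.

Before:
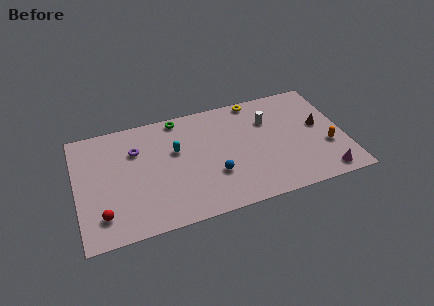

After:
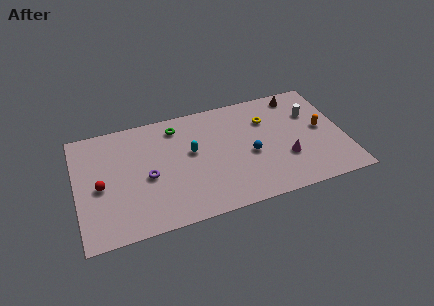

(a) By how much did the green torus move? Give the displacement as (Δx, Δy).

(-0.2, -0.7)

From the two frames, the green torus sits at roughly (6.8, 8.5) before and (6.6, 7.8) after.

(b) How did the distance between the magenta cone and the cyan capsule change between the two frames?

-4.0

Before: roughly 10.3 units apart; after: 6.3. That's 4.0 units closer together.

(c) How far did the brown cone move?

3.2

From (15.7, 5.2) to (14.6, 8.2), the brown cone covered √(1.1² + 3.0²) ≈ 3.2 units.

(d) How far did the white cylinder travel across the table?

2.8

The white cylinder was near (12.5, 6.6) before and (15.3, 6.4) after, so it travelled √(2.8² + 0.2²) ≈ 2.8 units.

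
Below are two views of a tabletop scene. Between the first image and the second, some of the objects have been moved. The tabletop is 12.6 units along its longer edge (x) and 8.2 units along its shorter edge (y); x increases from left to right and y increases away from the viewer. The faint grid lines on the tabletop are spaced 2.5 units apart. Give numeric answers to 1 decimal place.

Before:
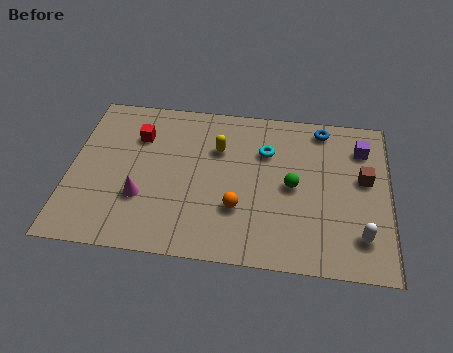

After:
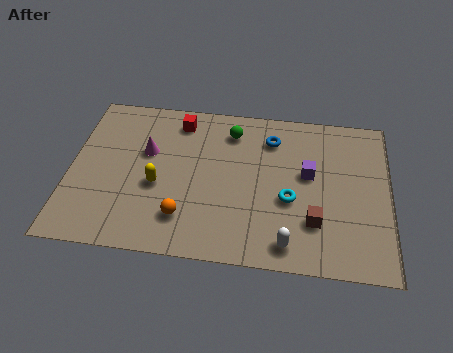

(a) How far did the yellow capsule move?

3.2

The yellow capsule moved from about (5.8, 5.6) to (3.5, 3.4), a distance of √(2.3² + 2.2²) ≈ 3.2.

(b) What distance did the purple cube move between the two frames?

2.6

The purple cube moved from about (11.5, 6.3) to (9.4, 4.7), a distance of √(2.1² + 1.6²) ≈ 2.6.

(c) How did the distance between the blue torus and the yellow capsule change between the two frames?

+0.9

Before: roughly 4.4 units apart; after: 5.3. That's 0.9 units further apart.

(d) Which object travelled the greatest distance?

the green sphere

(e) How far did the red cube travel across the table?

1.9

From (2.6, 5.9) to (4.2, 6.9), the red cube covered √(1.6² + 1.0²) ≈ 1.9 units.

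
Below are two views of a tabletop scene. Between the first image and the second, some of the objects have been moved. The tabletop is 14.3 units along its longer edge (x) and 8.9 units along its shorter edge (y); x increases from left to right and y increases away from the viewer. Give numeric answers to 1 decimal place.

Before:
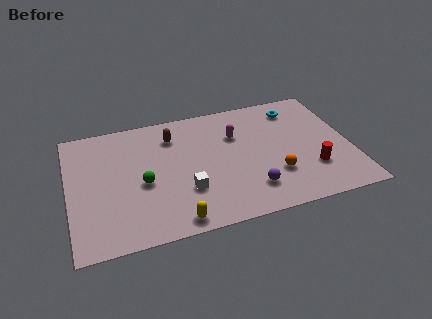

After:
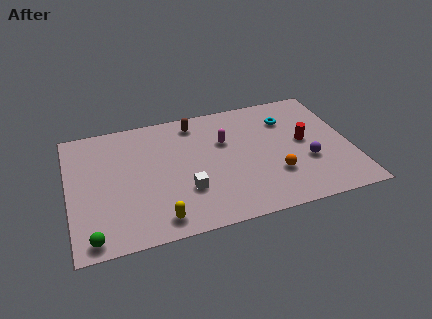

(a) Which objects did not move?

the white cube and the orange sphere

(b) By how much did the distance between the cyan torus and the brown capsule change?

-1.6

Before: roughly 6.4 units apart; after: 4.8. That's 1.6 units closer together.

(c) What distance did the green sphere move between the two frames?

4.0

The green sphere was near (3.7, 3.9) before and (1.0, 0.9) after, so it travelled √(2.7² + 3.0²) ≈ 4.0 units.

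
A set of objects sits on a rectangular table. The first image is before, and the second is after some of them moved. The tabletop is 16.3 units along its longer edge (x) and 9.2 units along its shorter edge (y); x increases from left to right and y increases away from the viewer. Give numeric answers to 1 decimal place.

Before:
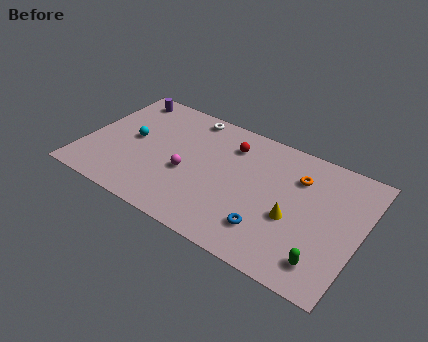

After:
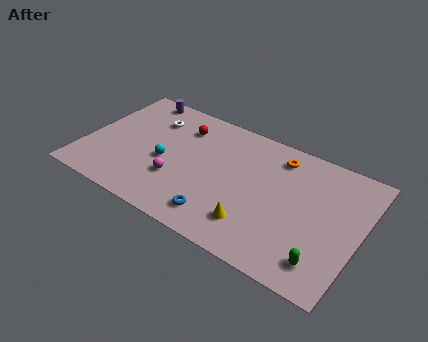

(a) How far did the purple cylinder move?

0.8

The purple cylinder was near (1.6, 8.0) before and (2.3, 8.3) after, so it travelled √(0.7² + 0.3²) ≈ 0.8 units.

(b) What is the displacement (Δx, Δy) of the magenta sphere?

(-0.5, -0.8)

From the two frames, the magenta sphere sits at roughly (6.2, 3.8) before and (5.7, 3.0) after.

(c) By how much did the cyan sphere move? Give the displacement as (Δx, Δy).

(2.1, -0.8)

From the two frames, the cyan sphere sits at roughly (2.7, 4.8) before and (4.8, 4.0) after.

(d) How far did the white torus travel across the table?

2.5

From (5.6, 8.2) to (3.5, 6.9), the white torus covered √(2.1² + 1.3²) ≈ 2.5 units.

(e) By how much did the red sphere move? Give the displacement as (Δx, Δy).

(-3.0, 0.0)

From the two frames, the red sphere sits at roughly (8.3, 7.1) before and (5.3, 7.1) after.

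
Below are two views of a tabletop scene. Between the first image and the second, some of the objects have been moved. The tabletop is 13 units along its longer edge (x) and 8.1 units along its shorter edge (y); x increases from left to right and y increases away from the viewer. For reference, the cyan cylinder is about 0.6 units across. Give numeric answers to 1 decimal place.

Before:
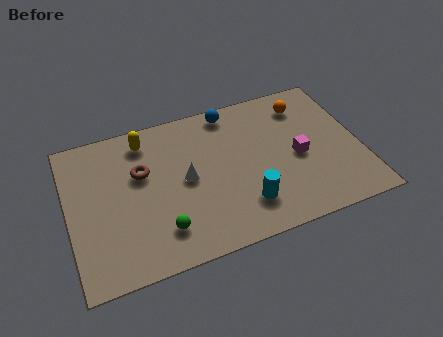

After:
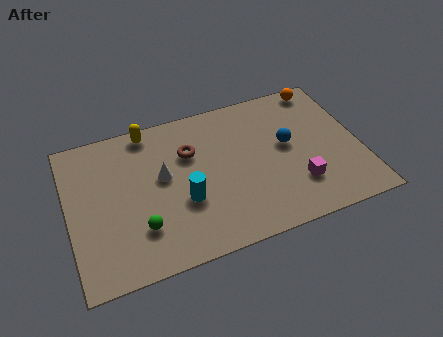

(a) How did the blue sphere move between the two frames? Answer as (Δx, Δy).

(2.3, -2.7)

The blue sphere was at about (7.5, 7.2) and moved to about (9.8, 4.5).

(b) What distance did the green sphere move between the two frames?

1.0

The green sphere moved from about (3.9, 1.8) to (3.0, 2.2), a distance of √(0.9² + 0.4²) ≈ 1.0.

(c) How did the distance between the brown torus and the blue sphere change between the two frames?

-0.3

The distance was about 4.7 in the first image and 4.4 in the second, so they moved 0.3 units closer together.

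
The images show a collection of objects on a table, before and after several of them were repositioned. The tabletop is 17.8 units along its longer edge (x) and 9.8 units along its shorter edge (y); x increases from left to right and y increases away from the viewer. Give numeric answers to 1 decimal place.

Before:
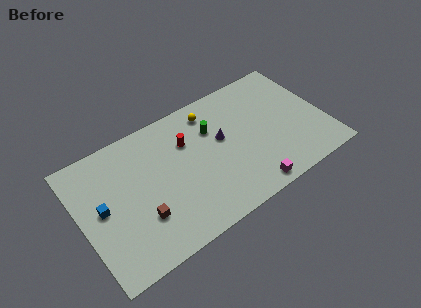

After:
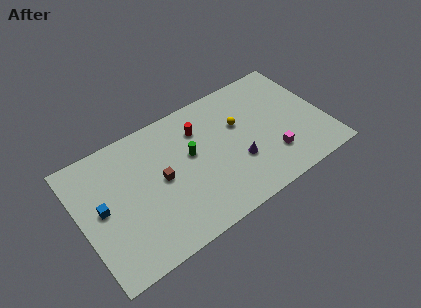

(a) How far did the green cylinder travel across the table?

2.1

The green cylinder was near (9.9, 6.8) before and (8.1, 5.7) after, so it travelled √(1.8² + 1.1²) ≈ 2.1 units.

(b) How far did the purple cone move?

2.4

The purple cone moved from about (10.4, 5.7) to (11.2, 3.4), a distance of √(0.8² + 2.3²) ≈ 2.4.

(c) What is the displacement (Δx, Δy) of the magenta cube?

(2.0, 1.6)

The magenta cube was at about (11.6, 1.0) and moved to about (13.6, 2.6).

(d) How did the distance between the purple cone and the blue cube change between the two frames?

+0.9

They were about 8.9 units apart before and 9.8 after — 0.9 units further apart.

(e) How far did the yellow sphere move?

2.7

From (10.0, 8.2) to (11.8, 6.2), the yellow sphere covered √(1.8² + 2.0²) ≈ 2.7 units.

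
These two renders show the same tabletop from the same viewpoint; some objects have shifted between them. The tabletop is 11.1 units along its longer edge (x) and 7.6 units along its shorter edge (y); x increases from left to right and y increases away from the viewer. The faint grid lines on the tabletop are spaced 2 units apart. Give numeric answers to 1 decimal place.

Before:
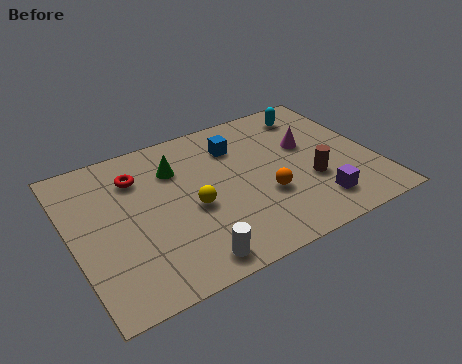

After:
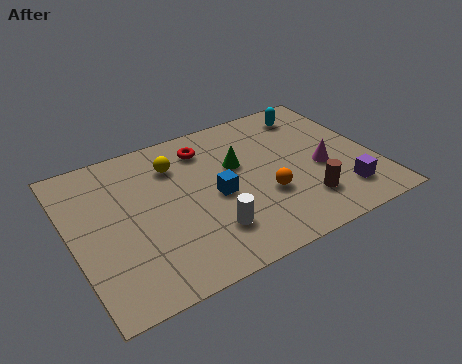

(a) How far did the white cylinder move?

1.3

The white cylinder was near (3.8, 0.9) before and (4.7, 1.9) after, so it travelled √(0.9² + 1.0²) ≈ 1.3 units.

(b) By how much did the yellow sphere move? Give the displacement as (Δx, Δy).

(-0.3, 2.4)

The yellow sphere started near (4.3, 3.3) and ended near (4.0, 5.7).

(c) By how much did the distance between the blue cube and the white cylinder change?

-3.7

Before: roughly 5.4 units apart; after: 1.7. That's 3.7 units closer together.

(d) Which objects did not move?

the cyan capsule and the orange sphere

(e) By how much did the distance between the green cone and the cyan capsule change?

-1.9

They were about 5.4 units apart before and 3.5 after — 1.9 units closer together.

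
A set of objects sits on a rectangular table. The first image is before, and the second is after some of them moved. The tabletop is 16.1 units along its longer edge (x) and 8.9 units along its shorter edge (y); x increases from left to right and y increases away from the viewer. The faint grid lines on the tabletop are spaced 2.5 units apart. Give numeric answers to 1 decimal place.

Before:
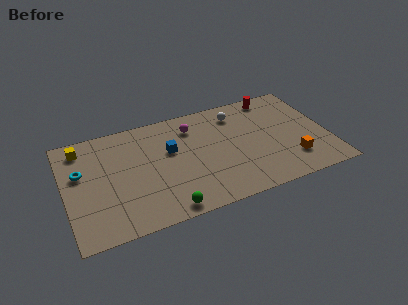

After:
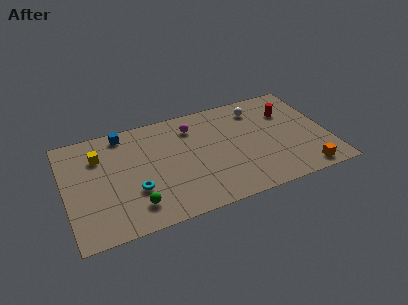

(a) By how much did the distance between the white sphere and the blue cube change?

+3.7

Before: roughly 4.6 units apart; after: 8.3. That's 3.7 units further apart.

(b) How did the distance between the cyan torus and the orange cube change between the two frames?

-2.7

They were about 13.1 units apart before and 10.4 after — 2.7 units closer together.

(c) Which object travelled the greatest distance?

the cyan torus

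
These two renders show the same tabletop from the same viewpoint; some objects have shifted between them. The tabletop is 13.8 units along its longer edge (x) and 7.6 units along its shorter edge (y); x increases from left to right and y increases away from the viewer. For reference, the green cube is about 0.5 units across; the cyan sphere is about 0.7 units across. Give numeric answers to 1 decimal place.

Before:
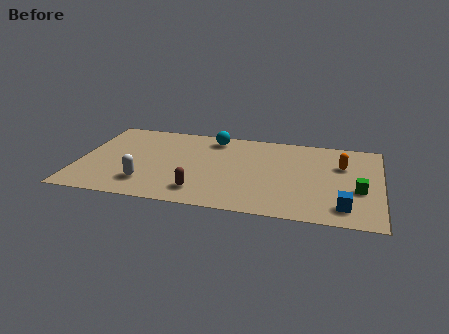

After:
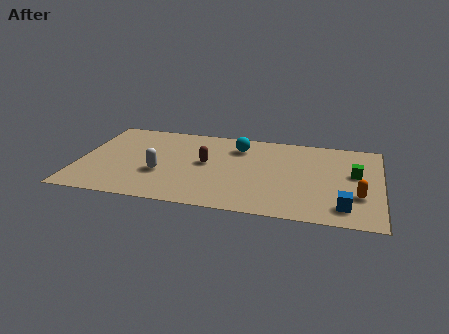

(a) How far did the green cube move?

1.4

The green cube was near (12.8, 3.0) before and (12.6, 4.4) after, so it travelled √(0.2² + 1.4²) ≈ 1.4 units.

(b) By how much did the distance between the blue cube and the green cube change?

+1.3

They were about 1.7 units apart before and 3.0 after — 1.3 units further apart.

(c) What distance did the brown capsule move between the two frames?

2.6

The brown capsule was near (5.7, 1.5) before and (5.8, 4.1) after, so it travelled √(0.1² + 2.6²) ≈ 2.6 units.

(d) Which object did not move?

the blue cube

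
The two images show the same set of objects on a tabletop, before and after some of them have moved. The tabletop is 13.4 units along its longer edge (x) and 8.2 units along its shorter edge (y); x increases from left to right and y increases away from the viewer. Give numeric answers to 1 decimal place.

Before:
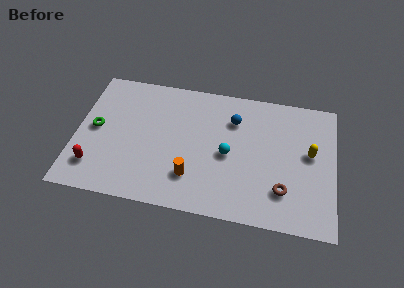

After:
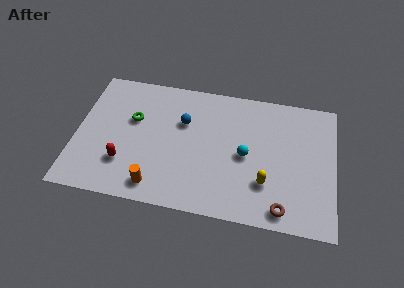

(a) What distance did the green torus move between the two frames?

2.1

From (1.0, 4.2) to (2.9, 5.1), the green torus covered √(1.9² + 0.9²) ≈ 2.1 units.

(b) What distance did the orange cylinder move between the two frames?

2.0

The orange cylinder was near (6.1, 2.1) before and (4.3, 1.2) after, so it travelled √(1.8² + 0.9²) ≈ 2.0 units.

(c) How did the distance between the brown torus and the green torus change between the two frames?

-1.1

Before: roughly 10.0 units apart; after: 8.9. That's 1.1 units closer together.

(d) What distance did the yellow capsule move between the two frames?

3.1

From (12.1, 4.6) to (9.9, 2.4), the yellow capsule covered √(2.2² + 2.2²) ≈ 3.1 units.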